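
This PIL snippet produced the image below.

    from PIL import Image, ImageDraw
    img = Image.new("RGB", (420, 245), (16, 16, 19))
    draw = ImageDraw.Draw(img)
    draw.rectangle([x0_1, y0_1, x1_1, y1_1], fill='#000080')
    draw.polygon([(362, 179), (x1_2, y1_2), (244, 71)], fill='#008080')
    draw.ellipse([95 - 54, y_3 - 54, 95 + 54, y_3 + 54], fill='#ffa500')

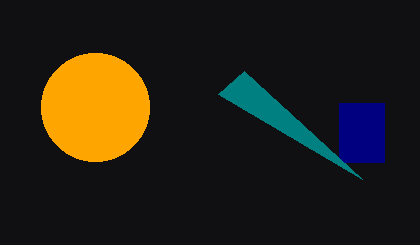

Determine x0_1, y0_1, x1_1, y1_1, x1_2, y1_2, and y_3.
x0_1 = 339
y0_1 = 103
x1_1 = 384
y1_1 = 162
x1_2 = 218
y1_2 = 94
y_3 = 107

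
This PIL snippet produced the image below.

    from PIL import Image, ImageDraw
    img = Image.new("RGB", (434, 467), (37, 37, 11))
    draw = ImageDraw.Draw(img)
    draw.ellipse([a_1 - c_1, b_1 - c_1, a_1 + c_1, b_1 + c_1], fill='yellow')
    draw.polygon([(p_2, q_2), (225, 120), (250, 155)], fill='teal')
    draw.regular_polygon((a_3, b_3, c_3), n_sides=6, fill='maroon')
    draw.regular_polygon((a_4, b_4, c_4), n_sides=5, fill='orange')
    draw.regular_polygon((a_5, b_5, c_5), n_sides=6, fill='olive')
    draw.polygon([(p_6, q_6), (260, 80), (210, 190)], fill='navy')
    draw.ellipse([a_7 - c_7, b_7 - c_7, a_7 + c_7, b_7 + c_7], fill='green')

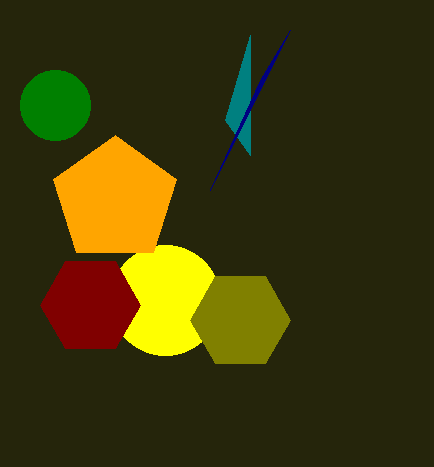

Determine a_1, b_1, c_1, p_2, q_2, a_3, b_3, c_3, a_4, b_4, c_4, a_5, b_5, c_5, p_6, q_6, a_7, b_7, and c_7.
a_1 = 165; b_1 = 300; c_1 = 55; p_2 = 250; q_2 = 35; a_3 = 90; b_3 = 305; c_3 = 50; a_4 = 115; b_4 = 200; c_4 = 65; a_5 = 240; b_5 = 320; c_5 = 50; p_6 = 290; q_6 = 30; a_7 = 55; b_7 = 105; c_7 = 35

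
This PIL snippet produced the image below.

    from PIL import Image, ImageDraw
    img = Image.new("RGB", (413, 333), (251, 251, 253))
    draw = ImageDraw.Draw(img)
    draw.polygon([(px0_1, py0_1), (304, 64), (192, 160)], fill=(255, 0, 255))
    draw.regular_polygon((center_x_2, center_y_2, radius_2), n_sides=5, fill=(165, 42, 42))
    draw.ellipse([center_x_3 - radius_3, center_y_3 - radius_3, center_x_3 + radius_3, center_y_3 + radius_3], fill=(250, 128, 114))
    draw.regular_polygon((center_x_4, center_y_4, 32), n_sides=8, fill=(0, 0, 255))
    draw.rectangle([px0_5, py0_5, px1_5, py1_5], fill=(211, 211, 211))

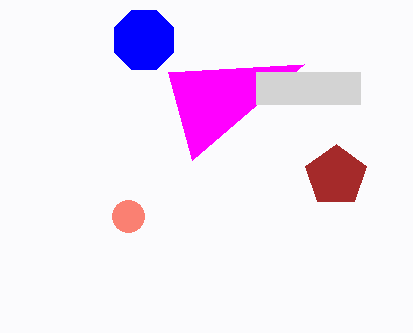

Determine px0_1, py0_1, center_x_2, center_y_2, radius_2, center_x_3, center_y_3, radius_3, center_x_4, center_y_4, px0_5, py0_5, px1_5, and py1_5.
px0_1 = 168
py0_1 = 72
center_x_2 = 336
center_y_2 = 176
radius_2 = 32
center_x_3 = 128
center_y_3 = 216
radius_3 = 16
center_x_4 = 144
center_y_4 = 40
px0_5 = 256
py0_5 = 72
px1_5 = 360
py1_5 = 104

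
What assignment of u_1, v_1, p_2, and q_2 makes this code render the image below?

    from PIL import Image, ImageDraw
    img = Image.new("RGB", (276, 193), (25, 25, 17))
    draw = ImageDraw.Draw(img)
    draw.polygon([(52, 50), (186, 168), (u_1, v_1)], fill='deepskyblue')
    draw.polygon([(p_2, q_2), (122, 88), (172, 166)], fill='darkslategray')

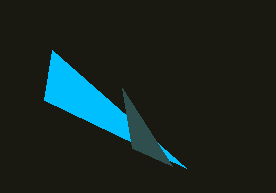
u_1 = 44, v_1 = 100, p_2 = 132, q_2 = 148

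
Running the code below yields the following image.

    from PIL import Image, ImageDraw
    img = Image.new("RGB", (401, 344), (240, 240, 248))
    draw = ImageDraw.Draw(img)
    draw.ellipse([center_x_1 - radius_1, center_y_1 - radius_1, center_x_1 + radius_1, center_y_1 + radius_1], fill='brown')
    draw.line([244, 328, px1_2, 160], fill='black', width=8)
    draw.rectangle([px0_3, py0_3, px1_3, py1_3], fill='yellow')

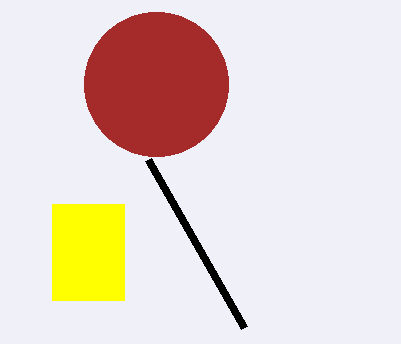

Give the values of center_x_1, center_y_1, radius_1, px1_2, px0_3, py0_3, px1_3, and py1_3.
center_x_1 = 156
center_y_1 = 84
radius_1 = 72
px1_2 = 148
px0_3 = 52
py0_3 = 204
px1_3 = 124
py1_3 = 300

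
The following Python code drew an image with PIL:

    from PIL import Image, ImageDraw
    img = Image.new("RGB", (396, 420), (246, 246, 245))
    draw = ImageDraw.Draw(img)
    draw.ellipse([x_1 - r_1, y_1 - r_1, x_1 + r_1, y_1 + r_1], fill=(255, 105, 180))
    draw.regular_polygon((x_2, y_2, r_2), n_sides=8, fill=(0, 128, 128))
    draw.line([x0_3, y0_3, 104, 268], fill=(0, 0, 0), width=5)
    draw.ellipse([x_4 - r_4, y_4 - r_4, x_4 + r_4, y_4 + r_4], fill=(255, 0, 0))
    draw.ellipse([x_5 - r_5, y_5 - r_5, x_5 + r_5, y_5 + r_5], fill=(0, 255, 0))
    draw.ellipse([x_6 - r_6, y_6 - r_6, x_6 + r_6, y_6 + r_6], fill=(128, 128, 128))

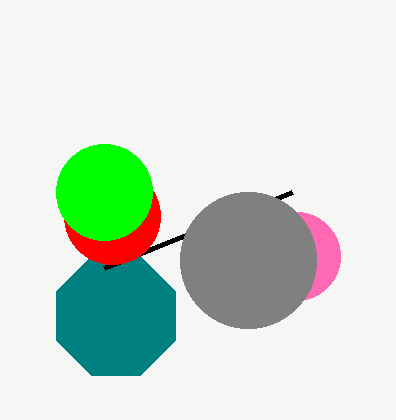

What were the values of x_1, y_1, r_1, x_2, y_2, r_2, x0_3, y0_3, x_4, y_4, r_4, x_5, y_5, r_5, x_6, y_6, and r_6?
x_1 = 296; y_1 = 256; r_1 = 44; x_2 = 116; y_2 = 316; r_2 = 64; x0_3 = 292; y0_3 = 192; x_4 = 112; y_4 = 216; r_4 = 48; x_5 = 104; y_5 = 192; r_5 = 48; x_6 = 248; y_6 = 260; r_6 = 68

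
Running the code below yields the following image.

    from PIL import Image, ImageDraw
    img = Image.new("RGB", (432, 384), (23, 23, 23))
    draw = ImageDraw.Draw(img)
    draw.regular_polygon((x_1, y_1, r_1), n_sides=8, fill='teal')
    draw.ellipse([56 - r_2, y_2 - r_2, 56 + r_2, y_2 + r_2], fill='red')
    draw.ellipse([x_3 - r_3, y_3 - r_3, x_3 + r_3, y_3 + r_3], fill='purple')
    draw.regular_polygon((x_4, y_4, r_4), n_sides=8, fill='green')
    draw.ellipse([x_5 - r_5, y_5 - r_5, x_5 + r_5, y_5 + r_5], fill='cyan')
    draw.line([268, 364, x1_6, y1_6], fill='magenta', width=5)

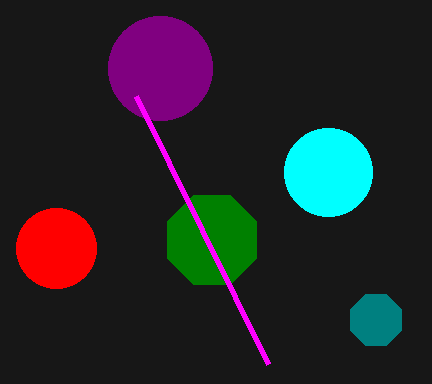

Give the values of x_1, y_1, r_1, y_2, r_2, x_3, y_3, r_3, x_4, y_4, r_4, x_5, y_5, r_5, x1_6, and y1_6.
x_1 = 376
y_1 = 320
r_1 = 28
y_2 = 248
r_2 = 40
x_3 = 160
y_3 = 68
r_3 = 52
x_4 = 212
y_4 = 240
r_4 = 48
x_5 = 328
y_5 = 172
r_5 = 44
x1_6 = 136
y1_6 = 96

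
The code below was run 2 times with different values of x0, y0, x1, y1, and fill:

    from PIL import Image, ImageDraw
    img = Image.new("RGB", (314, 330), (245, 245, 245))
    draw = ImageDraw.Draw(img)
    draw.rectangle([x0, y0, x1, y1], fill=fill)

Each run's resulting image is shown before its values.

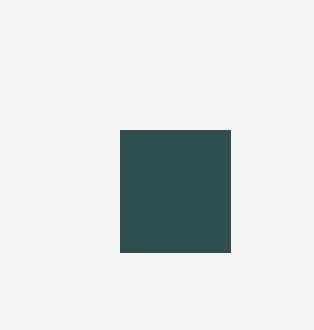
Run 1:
x0 = 120; y0 = 130; x1 = 230; y1 = 252; fill = 'darkslategray'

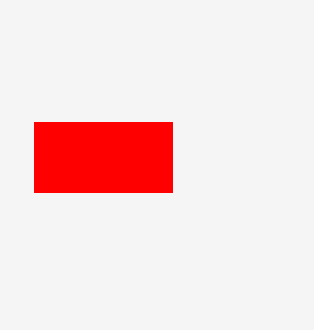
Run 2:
x0 = 34, y0 = 122, x1 = 172, y1 = 192, fill = 'red'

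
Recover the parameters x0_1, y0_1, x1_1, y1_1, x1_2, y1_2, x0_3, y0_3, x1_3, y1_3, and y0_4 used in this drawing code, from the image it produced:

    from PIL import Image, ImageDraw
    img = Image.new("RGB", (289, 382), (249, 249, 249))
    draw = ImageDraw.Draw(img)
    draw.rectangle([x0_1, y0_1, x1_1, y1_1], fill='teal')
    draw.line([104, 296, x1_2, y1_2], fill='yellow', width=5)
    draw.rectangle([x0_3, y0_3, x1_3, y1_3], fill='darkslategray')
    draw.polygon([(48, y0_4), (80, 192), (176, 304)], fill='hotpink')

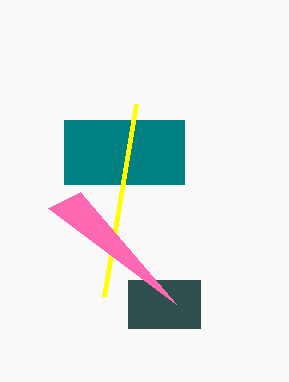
x0_1 = 64; y0_1 = 120; x1_1 = 184; y1_1 = 184; x1_2 = 136; y1_2 = 104; x0_3 = 128; y0_3 = 280; x1_3 = 200; y1_3 = 328; y0_4 = 208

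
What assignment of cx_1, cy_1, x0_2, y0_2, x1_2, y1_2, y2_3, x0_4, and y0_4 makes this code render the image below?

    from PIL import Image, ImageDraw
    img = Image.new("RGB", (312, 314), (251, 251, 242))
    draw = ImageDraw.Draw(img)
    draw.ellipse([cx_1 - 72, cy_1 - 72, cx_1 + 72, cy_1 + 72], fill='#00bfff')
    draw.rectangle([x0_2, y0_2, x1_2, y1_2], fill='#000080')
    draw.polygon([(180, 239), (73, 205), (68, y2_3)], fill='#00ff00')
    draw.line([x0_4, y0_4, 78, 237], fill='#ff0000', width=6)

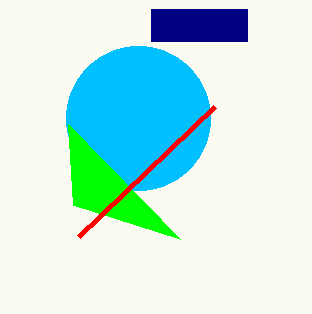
cx_1 = 138
cy_1 = 118
x0_2 = 151
y0_2 = 9
x1_2 = 247
y1_2 = 41
y2_3 = 124
x0_4 = 214
y0_4 = 107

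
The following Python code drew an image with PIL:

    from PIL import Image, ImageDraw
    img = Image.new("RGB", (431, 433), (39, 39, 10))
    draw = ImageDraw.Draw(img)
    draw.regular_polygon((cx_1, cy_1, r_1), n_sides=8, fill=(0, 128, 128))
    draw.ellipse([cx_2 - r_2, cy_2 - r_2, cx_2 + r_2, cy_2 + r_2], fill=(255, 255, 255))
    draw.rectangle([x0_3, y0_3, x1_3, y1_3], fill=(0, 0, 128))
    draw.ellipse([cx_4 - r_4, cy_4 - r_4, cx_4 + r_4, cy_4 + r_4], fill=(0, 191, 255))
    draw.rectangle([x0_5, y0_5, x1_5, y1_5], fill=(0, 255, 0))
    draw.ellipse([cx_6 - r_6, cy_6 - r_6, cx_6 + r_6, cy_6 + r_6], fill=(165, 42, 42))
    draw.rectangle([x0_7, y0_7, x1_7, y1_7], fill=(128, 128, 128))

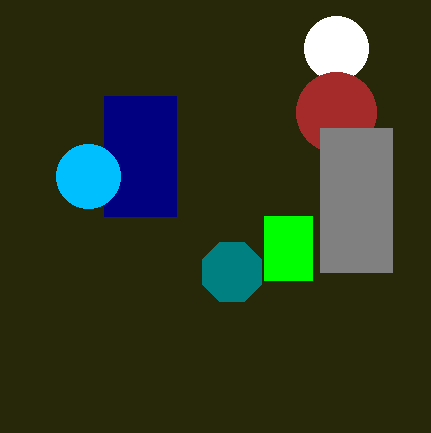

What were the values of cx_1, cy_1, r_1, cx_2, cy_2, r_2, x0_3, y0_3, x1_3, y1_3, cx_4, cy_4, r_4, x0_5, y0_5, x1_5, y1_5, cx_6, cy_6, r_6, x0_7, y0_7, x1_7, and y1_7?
cx_1 = 232
cy_1 = 272
r_1 = 32
cx_2 = 336
cy_2 = 48
r_2 = 32
x0_3 = 104
y0_3 = 96
x1_3 = 176
y1_3 = 216
cx_4 = 88
cy_4 = 176
r_4 = 32
x0_5 = 264
y0_5 = 216
x1_5 = 312
y1_5 = 280
cx_6 = 336
cy_6 = 112
r_6 = 40
x0_7 = 320
y0_7 = 128
x1_7 = 392
y1_7 = 272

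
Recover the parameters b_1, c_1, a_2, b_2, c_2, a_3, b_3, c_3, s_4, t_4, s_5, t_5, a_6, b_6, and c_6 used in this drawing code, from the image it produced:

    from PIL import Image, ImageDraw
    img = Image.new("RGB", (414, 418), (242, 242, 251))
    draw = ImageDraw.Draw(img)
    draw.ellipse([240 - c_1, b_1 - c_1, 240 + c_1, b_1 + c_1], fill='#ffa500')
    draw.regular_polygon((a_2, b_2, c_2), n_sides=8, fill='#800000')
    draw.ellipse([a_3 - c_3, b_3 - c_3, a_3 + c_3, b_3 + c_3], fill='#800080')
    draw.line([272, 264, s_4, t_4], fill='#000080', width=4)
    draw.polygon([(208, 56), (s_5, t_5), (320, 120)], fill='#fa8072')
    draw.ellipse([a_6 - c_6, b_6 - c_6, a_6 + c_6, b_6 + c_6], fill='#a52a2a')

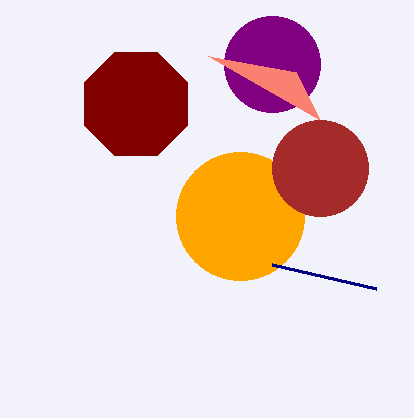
b_1 = 216
c_1 = 64
a_2 = 136
b_2 = 104
c_2 = 56
a_3 = 272
b_3 = 64
c_3 = 48
s_4 = 376
t_4 = 288
s_5 = 296
t_5 = 72
a_6 = 320
b_6 = 168
c_6 = 48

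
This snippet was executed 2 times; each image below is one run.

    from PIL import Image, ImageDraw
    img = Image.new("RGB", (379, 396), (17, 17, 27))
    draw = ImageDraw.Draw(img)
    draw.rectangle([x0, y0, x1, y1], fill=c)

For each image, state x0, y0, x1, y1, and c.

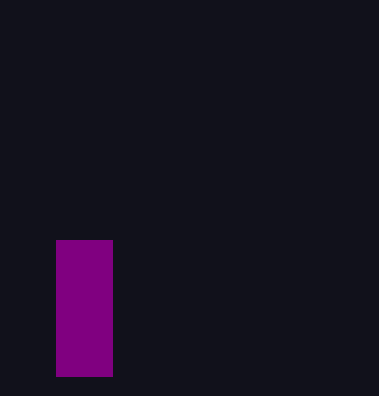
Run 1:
x0 = 56, y0 = 240, x1 = 112, y1 = 376, c = 'purple'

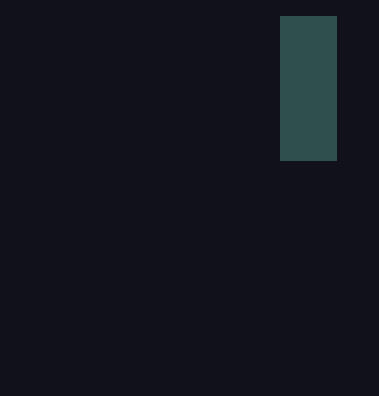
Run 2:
x0 = 280; y0 = 16; x1 = 336; y1 = 160; c = 'darkslategray'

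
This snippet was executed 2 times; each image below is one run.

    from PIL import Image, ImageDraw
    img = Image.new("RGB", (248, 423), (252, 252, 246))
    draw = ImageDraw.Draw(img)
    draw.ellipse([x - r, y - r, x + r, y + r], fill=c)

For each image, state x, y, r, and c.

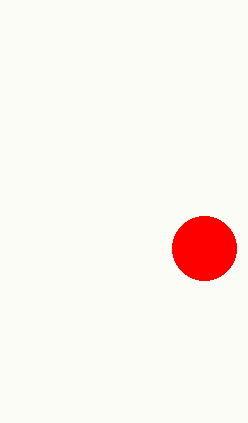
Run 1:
x = 204, y = 248, r = 32, c = 'red'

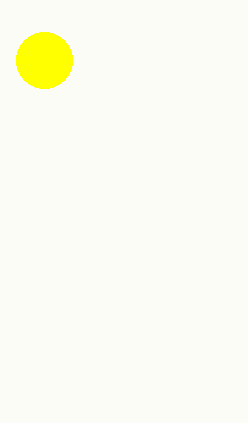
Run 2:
x = 44, y = 60, r = 28, c = 'yellow'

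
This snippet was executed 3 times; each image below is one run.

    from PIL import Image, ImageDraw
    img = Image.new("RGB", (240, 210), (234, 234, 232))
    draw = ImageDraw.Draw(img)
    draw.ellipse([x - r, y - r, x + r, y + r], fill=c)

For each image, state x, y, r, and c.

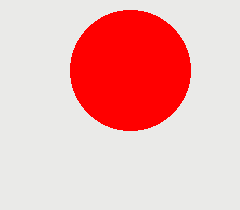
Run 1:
x = 130
y = 70
r = 60
c = 'red'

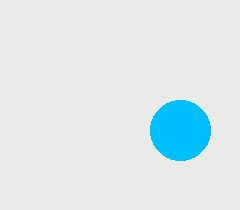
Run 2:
x = 180, y = 130, r = 30, c = 'deepskyblue'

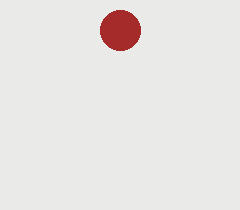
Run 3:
x = 120; y = 30; r = 20; c = 'brown'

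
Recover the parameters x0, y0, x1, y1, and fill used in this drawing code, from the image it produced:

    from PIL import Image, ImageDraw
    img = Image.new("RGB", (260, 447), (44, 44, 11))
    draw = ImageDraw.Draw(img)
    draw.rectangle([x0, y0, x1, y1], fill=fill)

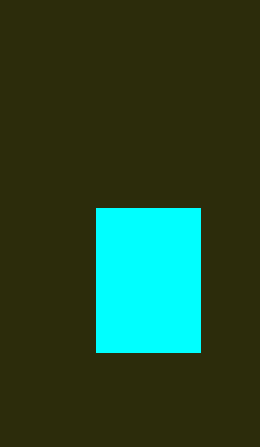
x0 = 96, y0 = 208, x1 = 200, y1 = 352, fill = 'cyan'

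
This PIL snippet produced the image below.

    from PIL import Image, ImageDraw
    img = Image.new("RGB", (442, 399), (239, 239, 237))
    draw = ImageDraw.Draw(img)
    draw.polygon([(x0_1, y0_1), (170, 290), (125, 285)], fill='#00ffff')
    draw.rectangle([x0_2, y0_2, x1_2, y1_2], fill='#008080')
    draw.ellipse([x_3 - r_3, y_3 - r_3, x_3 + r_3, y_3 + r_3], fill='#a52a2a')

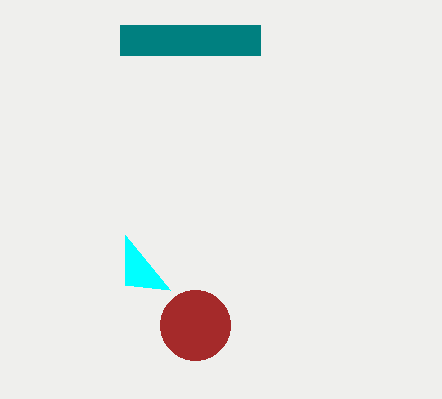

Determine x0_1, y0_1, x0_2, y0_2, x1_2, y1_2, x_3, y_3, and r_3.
x0_1 = 125, y0_1 = 235, x0_2 = 120, y0_2 = 25, x1_2 = 260, y1_2 = 55, x_3 = 195, y_3 = 325, r_3 = 35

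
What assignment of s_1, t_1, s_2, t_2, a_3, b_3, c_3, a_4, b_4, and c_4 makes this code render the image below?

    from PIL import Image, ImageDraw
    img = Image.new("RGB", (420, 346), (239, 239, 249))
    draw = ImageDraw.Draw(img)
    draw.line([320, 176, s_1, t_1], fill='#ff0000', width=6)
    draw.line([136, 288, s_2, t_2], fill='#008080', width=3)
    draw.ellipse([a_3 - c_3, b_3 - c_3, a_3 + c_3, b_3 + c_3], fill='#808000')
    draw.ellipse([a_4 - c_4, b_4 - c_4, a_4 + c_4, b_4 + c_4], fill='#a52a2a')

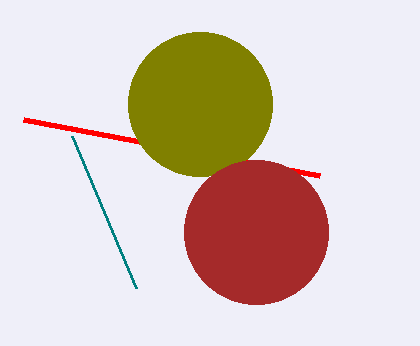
s_1 = 24
t_1 = 120
s_2 = 72
t_2 = 136
a_3 = 200
b_3 = 104
c_3 = 72
a_4 = 256
b_4 = 232
c_4 = 72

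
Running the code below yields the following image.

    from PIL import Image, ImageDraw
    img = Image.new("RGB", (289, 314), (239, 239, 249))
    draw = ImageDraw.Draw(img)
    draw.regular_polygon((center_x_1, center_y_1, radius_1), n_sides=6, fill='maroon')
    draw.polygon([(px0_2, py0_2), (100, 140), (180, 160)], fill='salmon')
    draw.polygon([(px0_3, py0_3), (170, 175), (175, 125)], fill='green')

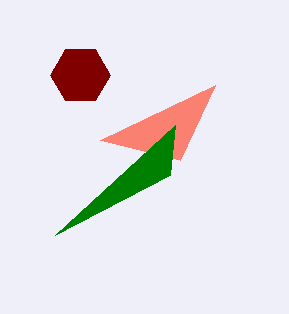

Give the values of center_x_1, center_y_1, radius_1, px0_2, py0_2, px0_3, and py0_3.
center_x_1 = 80
center_y_1 = 75
radius_1 = 30
px0_2 = 215
py0_2 = 85
px0_3 = 55
py0_3 = 235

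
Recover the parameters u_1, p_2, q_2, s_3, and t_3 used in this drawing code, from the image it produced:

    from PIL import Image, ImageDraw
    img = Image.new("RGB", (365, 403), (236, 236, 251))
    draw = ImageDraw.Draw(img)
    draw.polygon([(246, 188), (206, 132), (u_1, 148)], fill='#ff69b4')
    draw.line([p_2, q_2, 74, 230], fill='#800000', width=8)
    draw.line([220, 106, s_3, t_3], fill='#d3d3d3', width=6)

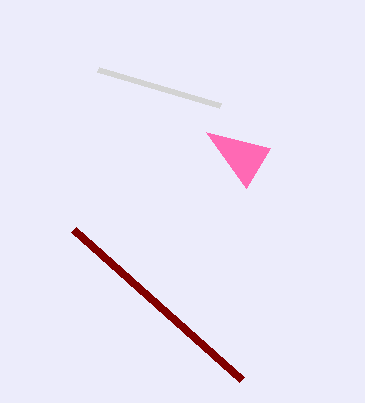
u_1 = 270, p_2 = 242, q_2 = 380, s_3 = 98, t_3 = 70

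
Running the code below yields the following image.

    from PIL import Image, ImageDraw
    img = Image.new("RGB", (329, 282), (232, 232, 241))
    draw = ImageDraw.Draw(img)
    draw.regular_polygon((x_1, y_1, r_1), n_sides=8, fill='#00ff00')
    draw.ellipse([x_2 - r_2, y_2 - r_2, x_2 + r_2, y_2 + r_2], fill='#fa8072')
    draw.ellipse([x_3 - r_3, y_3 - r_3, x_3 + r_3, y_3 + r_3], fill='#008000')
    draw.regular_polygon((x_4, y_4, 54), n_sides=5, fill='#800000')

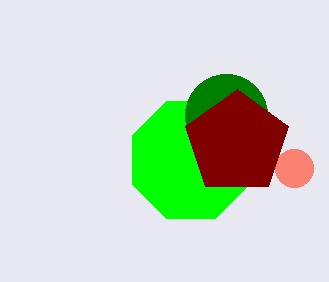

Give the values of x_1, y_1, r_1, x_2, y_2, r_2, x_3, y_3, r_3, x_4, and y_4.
x_1 = 191
y_1 = 160
r_1 = 63
x_2 = 294
y_2 = 168
r_2 = 19
x_3 = 226
y_3 = 115
r_3 = 41
x_4 = 237
y_4 = 143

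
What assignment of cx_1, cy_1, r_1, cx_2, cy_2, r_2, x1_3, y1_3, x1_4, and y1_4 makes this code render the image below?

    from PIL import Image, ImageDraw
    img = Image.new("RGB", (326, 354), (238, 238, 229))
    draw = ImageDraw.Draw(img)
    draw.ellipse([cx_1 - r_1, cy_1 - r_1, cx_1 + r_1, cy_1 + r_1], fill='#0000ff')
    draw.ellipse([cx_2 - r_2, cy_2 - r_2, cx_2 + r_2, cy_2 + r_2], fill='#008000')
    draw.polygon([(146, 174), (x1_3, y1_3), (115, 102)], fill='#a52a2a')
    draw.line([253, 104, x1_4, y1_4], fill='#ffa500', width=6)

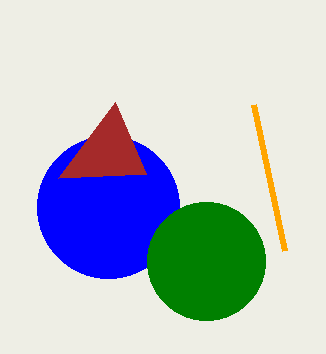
cx_1 = 108; cy_1 = 207; r_1 = 71; cx_2 = 206; cy_2 = 261; r_2 = 59; x1_3 = 58; y1_3 = 178; x1_4 = 284; y1_4 = 250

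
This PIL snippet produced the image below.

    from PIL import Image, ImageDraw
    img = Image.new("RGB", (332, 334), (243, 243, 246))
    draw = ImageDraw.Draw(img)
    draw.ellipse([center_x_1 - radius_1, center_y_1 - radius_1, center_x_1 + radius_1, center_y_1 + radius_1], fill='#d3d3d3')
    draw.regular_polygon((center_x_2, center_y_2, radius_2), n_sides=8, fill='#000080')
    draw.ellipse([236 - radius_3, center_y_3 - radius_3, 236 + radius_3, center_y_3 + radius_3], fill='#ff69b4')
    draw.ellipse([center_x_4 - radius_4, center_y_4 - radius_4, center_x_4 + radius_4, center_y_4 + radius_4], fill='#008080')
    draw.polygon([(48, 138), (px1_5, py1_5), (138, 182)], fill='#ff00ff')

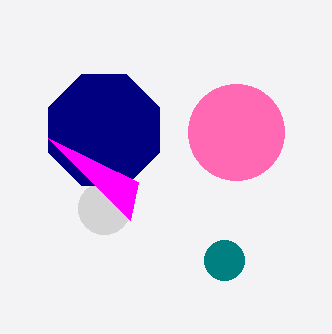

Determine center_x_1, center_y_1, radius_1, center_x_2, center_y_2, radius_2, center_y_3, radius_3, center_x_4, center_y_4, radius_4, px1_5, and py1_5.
center_x_1 = 104; center_y_1 = 208; radius_1 = 26; center_x_2 = 104; center_y_2 = 130; radius_2 = 60; center_y_3 = 132; radius_3 = 48; center_x_4 = 224; center_y_4 = 260; radius_4 = 20; px1_5 = 130; py1_5 = 220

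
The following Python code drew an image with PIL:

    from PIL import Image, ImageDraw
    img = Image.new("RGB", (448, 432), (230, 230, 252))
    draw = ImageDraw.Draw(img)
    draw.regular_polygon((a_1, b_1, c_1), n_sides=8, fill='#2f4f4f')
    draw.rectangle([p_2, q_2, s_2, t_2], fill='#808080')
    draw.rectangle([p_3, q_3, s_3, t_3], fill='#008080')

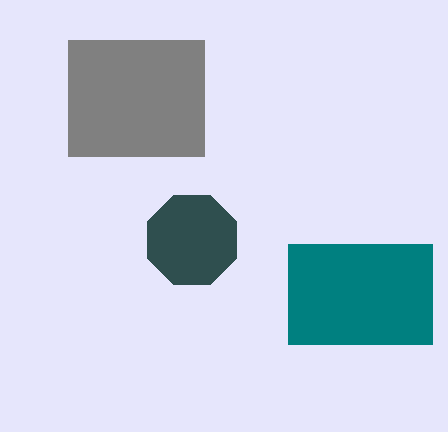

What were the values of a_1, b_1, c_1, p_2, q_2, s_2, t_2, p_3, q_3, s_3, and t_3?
a_1 = 192
b_1 = 240
c_1 = 48
p_2 = 68
q_2 = 40
s_2 = 204
t_2 = 156
p_3 = 288
q_3 = 244
s_3 = 432
t_3 = 344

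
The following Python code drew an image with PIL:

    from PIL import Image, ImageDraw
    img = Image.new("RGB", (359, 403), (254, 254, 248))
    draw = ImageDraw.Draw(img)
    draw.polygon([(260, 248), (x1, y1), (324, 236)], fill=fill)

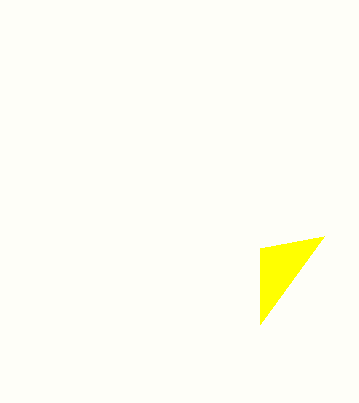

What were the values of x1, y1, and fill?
x1 = 260
y1 = 324
fill = 'yellow'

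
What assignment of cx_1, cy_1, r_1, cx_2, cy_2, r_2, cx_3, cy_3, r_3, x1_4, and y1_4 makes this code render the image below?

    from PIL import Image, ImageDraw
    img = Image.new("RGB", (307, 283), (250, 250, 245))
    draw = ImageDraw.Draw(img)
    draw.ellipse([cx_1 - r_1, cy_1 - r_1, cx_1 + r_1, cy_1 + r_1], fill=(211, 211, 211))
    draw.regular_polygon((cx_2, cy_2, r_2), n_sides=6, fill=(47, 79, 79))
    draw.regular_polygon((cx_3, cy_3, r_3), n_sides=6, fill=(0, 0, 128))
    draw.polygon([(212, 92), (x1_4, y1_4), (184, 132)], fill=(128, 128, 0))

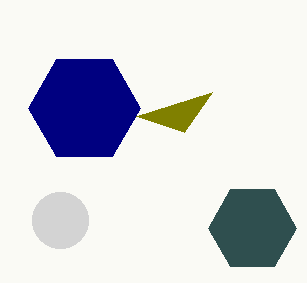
cx_1 = 60, cy_1 = 220, r_1 = 28, cx_2 = 252, cy_2 = 228, r_2 = 44, cx_3 = 84, cy_3 = 108, r_3 = 56, x1_4 = 136, y1_4 = 116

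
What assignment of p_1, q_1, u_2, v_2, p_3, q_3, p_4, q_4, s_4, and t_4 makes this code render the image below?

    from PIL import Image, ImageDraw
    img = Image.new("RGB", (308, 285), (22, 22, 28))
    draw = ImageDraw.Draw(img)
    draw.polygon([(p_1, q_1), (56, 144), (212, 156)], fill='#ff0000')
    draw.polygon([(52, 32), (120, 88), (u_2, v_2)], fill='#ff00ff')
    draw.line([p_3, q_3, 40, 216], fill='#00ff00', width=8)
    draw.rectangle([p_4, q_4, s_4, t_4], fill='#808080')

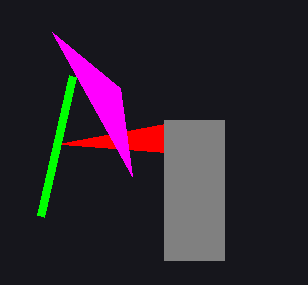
p_1 = 184; q_1 = 120; u_2 = 132; v_2 = 176; p_3 = 72; q_3 = 76; p_4 = 164; q_4 = 120; s_4 = 224; t_4 = 260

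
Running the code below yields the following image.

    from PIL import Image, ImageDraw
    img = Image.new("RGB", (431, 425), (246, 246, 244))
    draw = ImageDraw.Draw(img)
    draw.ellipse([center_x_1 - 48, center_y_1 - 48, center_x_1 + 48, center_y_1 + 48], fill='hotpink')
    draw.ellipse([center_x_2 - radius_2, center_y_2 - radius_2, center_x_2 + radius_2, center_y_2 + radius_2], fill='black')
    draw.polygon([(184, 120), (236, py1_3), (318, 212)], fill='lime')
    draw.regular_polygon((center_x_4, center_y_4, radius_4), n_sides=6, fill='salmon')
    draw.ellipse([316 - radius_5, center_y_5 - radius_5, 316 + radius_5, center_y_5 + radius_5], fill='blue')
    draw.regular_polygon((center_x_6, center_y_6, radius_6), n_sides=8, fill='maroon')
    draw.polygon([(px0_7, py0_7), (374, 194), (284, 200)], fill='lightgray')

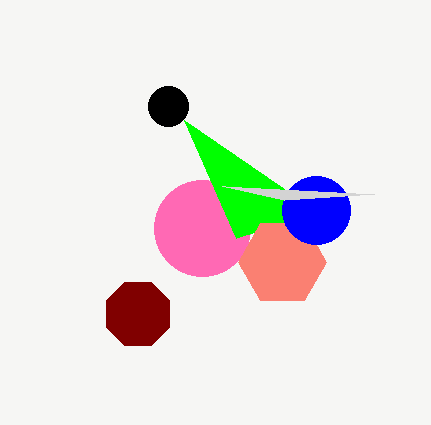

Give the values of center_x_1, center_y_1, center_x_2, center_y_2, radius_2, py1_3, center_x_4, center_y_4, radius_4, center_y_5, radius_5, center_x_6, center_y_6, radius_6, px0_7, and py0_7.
center_x_1 = 202; center_y_1 = 228; center_x_2 = 168; center_y_2 = 106; radius_2 = 20; py1_3 = 238; center_x_4 = 282; center_y_4 = 262; radius_4 = 44; center_y_5 = 210; radius_5 = 34; center_x_6 = 138; center_y_6 = 314; radius_6 = 34; px0_7 = 222; py0_7 = 186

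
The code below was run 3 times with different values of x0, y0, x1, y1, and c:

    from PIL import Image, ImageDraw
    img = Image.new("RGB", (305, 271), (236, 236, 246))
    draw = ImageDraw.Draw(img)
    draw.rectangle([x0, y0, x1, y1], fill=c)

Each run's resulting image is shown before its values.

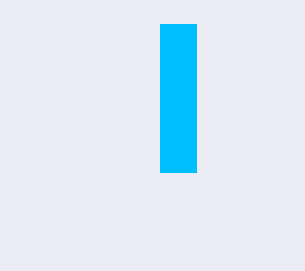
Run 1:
x0 = 160, y0 = 24, x1 = 196, y1 = 172, c = 'deepskyblue'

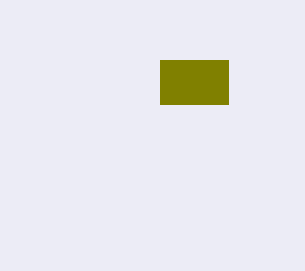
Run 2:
x0 = 160
y0 = 60
x1 = 228
y1 = 104
c = 'olive'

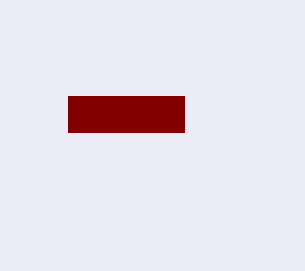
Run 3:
x0 = 68
y0 = 96
x1 = 184
y1 = 132
c = 'maroon'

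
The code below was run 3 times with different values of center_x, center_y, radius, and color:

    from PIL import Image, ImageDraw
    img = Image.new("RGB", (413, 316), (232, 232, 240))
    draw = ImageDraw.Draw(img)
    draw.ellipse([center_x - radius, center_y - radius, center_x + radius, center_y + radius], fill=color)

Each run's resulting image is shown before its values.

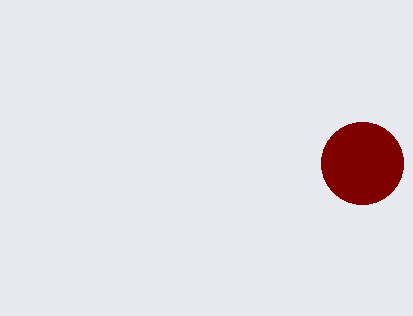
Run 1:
center_x = 362, center_y = 163, radius = 41, color = 'maroon'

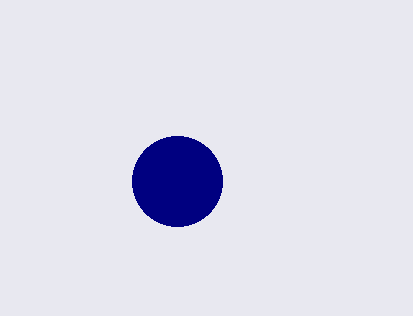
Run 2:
center_x = 177, center_y = 181, radius = 45, color = 'navy'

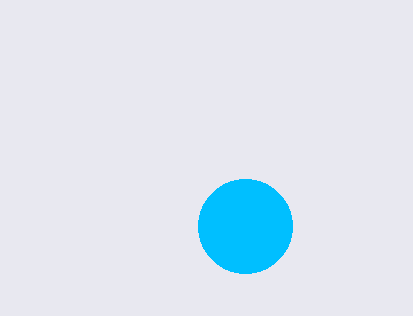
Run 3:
center_x = 245; center_y = 226; radius = 47; color = 'deepskyblue'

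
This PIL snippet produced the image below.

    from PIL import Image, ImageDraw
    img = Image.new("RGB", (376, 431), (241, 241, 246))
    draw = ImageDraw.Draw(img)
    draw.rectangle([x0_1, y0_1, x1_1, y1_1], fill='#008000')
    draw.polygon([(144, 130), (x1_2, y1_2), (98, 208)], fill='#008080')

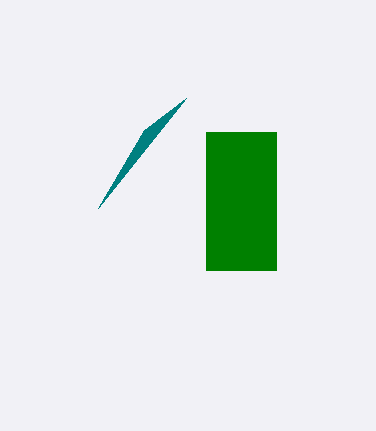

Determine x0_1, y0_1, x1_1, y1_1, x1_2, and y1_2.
x0_1 = 206; y0_1 = 132; x1_1 = 276; y1_1 = 270; x1_2 = 186; y1_2 = 98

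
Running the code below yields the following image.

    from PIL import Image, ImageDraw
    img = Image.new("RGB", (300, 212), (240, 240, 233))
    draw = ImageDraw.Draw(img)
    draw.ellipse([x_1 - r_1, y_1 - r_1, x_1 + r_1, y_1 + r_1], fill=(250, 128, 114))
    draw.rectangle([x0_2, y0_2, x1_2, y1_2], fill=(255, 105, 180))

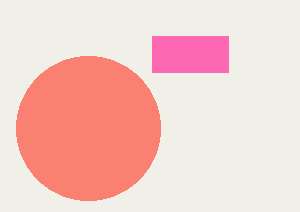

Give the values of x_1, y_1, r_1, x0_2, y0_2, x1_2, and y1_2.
x_1 = 88
y_1 = 128
r_1 = 72
x0_2 = 152
y0_2 = 36
x1_2 = 228
y1_2 = 72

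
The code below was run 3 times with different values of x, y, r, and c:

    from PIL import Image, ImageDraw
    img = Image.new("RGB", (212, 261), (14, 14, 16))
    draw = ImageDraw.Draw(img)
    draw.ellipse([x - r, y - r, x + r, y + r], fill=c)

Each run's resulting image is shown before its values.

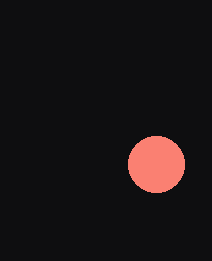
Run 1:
x = 156; y = 164; r = 28; c = 'salmon'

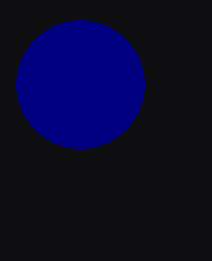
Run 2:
x = 80, y = 84, r = 64, c = 'navy'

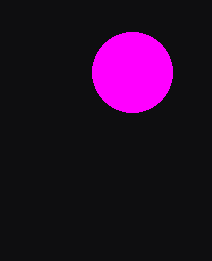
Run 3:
x = 132; y = 72; r = 40; c = 'magenta'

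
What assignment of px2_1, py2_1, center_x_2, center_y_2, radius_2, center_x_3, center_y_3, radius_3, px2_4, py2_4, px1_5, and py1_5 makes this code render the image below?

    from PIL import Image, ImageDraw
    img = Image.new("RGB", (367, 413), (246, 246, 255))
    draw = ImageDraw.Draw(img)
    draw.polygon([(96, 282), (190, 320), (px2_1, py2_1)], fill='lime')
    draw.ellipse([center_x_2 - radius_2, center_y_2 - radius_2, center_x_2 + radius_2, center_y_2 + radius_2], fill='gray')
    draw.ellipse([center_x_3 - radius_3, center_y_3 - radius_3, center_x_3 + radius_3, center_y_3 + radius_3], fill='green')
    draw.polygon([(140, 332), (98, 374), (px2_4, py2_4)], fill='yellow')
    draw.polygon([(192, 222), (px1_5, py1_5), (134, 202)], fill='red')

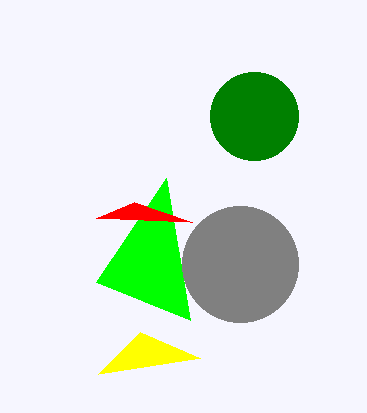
px2_1 = 166
py2_1 = 178
center_x_2 = 240
center_y_2 = 264
radius_2 = 58
center_x_3 = 254
center_y_3 = 116
radius_3 = 44
px2_4 = 200
py2_4 = 358
px1_5 = 96
py1_5 = 218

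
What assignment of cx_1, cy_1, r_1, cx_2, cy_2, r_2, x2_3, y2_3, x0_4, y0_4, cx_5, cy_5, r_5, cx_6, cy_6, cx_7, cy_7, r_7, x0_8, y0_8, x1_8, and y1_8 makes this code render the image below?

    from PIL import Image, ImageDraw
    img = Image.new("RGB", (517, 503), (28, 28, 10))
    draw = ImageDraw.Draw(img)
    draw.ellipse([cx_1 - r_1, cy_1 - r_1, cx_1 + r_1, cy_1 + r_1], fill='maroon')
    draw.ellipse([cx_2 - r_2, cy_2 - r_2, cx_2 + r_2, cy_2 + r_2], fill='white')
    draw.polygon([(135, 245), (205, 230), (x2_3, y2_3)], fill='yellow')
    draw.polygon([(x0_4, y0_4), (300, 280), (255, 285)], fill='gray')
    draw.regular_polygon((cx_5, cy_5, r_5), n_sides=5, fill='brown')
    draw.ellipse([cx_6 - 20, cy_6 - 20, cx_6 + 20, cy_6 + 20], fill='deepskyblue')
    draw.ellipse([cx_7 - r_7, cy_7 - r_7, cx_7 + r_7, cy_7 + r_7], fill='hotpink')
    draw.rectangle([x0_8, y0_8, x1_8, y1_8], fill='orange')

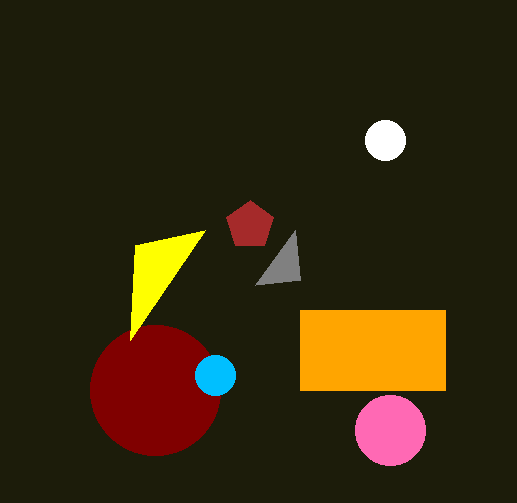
cx_1 = 155
cy_1 = 390
r_1 = 65
cx_2 = 385
cy_2 = 140
r_2 = 20
x2_3 = 130
y2_3 = 340
x0_4 = 295
y0_4 = 230
cx_5 = 250
cy_5 = 225
r_5 = 25
cx_6 = 215
cy_6 = 375
cx_7 = 390
cy_7 = 430
r_7 = 35
x0_8 = 300
y0_8 = 310
x1_8 = 445
y1_8 = 390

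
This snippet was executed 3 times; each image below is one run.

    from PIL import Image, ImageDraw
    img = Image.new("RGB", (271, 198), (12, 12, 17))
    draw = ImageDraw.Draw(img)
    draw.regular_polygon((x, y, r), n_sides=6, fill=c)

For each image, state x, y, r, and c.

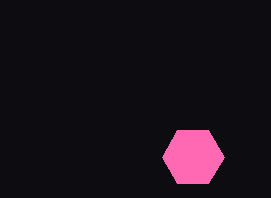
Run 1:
x = 193
y = 157
r = 31
c = 'hotpink'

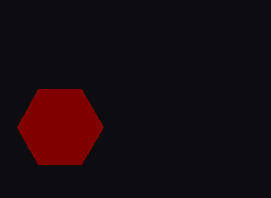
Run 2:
x = 60, y = 127, r = 43, c = 'maroon'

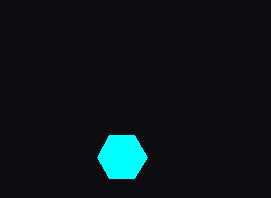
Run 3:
x = 122
y = 157
r = 25
c = 'cyan'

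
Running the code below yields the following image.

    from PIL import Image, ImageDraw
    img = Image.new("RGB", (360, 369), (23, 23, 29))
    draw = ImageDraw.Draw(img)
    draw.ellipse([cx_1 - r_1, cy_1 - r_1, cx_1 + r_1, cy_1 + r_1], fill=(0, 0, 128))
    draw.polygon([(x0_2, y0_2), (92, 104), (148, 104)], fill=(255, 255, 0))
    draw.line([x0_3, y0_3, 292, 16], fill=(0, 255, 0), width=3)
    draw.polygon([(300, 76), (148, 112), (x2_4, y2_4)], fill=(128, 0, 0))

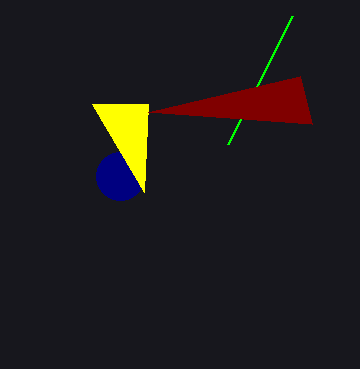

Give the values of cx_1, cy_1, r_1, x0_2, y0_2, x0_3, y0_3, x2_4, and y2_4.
cx_1 = 120
cy_1 = 176
r_1 = 24
x0_2 = 144
y0_2 = 192
x0_3 = 228
y0_3 = 144
x2_4 = 312
y2_4 = 124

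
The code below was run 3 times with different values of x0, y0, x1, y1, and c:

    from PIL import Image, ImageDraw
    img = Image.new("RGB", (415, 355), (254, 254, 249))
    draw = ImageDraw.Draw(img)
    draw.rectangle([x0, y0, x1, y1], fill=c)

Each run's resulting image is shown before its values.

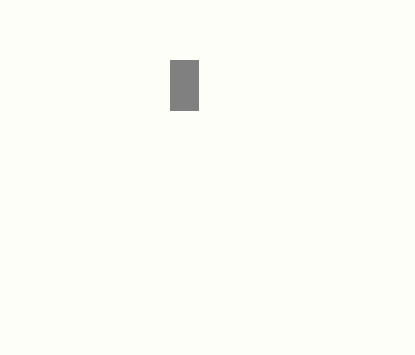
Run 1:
x0 = 170; y0 = 60; x1 = 198; y1 = 110; c = 'gray'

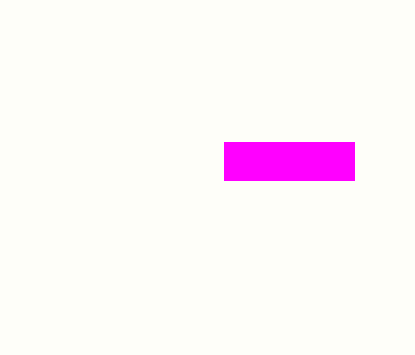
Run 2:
x0 = 224
y0 = 142
x1 = 354
y1 = 180
c = 'magenta'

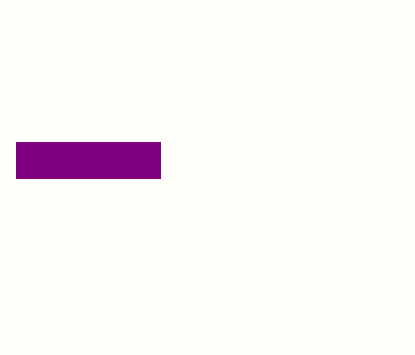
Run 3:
x0 = 16; y0 = 142; x1 = 160; y1 = 178; c = 'purple'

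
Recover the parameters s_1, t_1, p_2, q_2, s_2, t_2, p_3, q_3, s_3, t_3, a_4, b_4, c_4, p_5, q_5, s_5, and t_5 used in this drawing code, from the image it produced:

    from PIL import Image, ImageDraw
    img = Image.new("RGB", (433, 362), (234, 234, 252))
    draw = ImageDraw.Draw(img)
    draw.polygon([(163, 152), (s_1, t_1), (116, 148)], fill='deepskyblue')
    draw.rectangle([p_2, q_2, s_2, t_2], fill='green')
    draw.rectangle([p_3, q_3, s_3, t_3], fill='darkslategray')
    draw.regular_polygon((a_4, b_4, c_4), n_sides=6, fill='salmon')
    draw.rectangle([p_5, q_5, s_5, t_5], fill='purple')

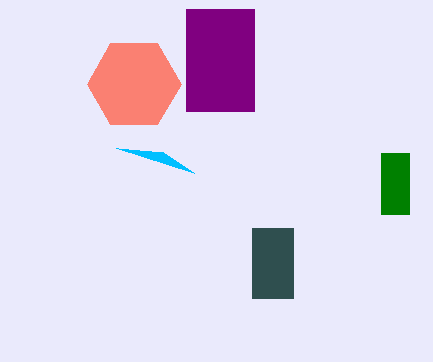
s_1 = 194, t_1 = 173, p_2 = 381, q_2 = 153, s_2 = 409, t_2 = 214, p_3 = 252, q_3 = 228, s_3 = 293, t_3 = 298, a_4 = 134, b_4 = 84, c_4 = 47, p_5 = 186, q_5 = 9, s_5 = 254, t_5 = 111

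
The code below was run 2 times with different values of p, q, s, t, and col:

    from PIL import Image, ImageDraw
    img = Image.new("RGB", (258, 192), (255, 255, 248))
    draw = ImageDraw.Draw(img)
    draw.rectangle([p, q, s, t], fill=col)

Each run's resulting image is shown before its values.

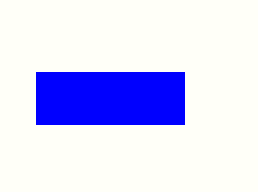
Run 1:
p = 36; q = 72; s = 184; t = 124; col = 'blue'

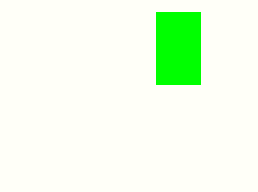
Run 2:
p = 156; q = 12; s = 200; t = 84; col = 'lime'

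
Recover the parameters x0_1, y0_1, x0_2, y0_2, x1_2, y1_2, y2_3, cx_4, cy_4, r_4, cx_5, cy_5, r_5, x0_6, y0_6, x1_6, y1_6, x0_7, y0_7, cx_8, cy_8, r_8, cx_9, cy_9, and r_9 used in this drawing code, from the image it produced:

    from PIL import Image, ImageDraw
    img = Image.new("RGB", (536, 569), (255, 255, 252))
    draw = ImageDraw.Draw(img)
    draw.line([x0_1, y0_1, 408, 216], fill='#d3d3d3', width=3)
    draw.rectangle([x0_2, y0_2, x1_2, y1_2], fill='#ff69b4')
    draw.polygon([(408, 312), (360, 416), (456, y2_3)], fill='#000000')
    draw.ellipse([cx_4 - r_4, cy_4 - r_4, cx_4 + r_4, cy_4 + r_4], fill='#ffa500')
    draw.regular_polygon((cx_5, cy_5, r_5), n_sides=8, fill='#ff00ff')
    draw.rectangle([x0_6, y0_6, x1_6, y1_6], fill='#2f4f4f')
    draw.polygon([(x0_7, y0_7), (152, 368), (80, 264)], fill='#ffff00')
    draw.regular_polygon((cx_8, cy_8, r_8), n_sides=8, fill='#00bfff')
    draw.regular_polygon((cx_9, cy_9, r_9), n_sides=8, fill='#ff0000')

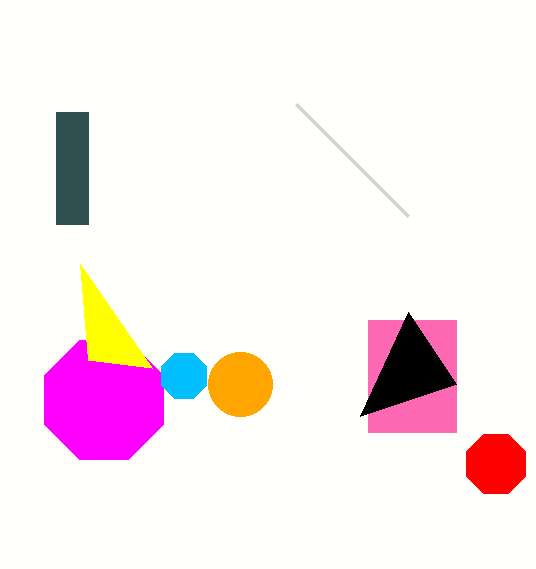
x0_1 = 296; y0_1 = 104; x0_2 = 368; y0_2 = 320; x1_2 = 456; y1_2 = 432; y2_3 = 384; cx_4 = 240; cy_4 = 384; r_4 = 32; cx_5 = 104; cy_5 = 400; r_5 = 64; x0_6 = 56; y0_6 = 112; x1_6 = 88; y1_6 = 224; x0_7 = 88; y0_7 = 360; cx_8 = 184; cy_8 = 376; r_8 = 24; cx_9 = 496; cy_9 = 464; r_9 = 32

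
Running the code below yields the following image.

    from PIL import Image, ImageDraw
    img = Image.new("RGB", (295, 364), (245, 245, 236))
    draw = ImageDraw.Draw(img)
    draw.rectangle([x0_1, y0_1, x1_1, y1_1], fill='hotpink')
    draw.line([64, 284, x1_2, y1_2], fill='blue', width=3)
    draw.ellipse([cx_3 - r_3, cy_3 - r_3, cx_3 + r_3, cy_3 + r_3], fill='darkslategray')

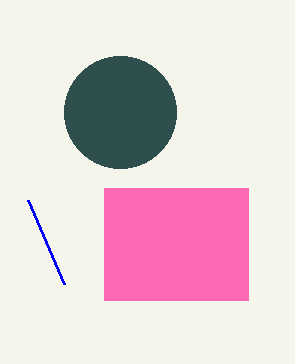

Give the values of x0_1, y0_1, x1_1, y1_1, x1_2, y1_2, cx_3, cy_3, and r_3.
x0_1 = 104
y0_1 = 188
x1_1 = 248
y1_1 = 300
x1_2 = 28
y1_2 = 200
cx_3 = 120
cy_3 = 112
r_3 = 56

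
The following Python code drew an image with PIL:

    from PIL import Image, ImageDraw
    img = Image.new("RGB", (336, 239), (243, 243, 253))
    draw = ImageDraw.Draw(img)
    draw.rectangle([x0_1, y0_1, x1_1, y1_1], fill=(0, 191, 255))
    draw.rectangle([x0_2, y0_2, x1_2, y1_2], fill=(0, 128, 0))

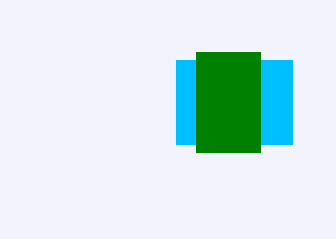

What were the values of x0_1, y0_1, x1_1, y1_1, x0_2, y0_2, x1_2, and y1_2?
x0_1 = 176; y0_1 = 60; x1_1 = 292; y1_1 = 144; x0_2 = 196; y0_2 = 52; x1_2 = 260; y1_2 = 152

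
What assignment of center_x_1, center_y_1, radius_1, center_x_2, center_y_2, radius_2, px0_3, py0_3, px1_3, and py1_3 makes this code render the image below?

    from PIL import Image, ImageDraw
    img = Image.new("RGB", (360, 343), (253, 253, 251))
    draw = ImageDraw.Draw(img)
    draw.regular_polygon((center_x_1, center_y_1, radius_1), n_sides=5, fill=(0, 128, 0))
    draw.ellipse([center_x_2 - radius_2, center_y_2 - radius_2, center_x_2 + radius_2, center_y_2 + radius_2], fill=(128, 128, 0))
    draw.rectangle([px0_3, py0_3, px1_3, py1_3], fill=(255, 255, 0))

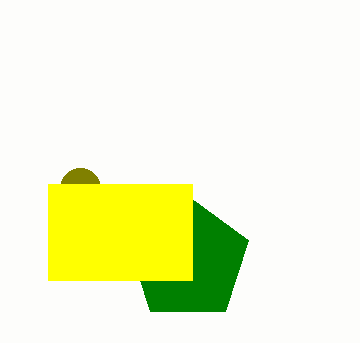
center_x_1 = 188, center_y_1 = 260, radius_1 = 64, center_x_2 = 80, center_y_2 = 188, radius_2 = 20, px0_3 = 48, py0_3 = 184, px1_3 = 192, py1_3 = 280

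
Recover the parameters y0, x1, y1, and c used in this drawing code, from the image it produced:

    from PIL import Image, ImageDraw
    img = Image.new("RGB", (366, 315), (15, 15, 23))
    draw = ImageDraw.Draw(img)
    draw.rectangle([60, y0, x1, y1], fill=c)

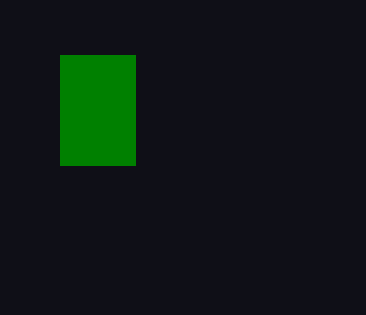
y0 = 55
x1 = 135
y1 = 165
c = 'green'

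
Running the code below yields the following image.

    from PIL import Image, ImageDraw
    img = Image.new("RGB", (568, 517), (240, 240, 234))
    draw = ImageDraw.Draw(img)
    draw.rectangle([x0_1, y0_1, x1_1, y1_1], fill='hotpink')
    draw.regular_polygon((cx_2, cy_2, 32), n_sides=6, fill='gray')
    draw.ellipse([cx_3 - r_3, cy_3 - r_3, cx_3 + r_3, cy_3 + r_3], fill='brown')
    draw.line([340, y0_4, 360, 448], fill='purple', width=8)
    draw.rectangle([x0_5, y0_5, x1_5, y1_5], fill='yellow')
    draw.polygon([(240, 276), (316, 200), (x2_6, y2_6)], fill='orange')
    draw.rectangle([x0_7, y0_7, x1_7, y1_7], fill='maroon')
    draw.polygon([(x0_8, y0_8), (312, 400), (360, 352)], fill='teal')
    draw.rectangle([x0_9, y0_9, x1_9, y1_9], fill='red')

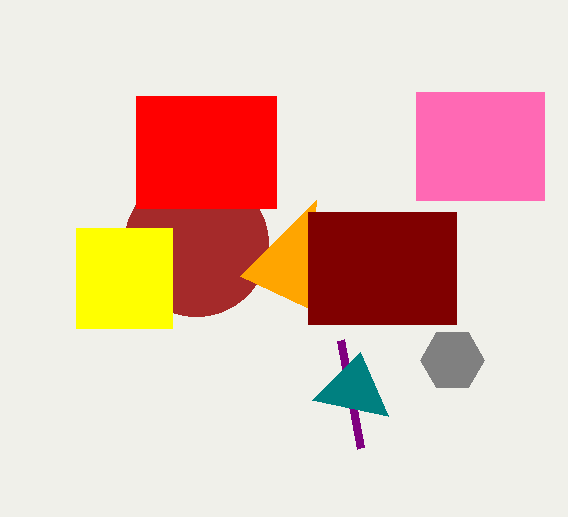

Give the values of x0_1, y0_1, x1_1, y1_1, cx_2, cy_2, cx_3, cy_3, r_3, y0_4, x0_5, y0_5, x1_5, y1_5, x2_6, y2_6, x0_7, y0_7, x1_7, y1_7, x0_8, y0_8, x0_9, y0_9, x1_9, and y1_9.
x0_1 = 416
y0_1 = 92
x1_1 = 544
y1_1 = 200
cx_2 = 452
cy_2 = 360
cx_3 = 196
cy_3 = 244
r_3 = 72
y0_4 = 340
x0_5 = 76
y0_5 = 228
x1_5 = 172
y1_5 = 328
x2_6 = 308
y2_6 = 308
x0_7 = 308
y0_7 = 212
x1_7 = 456
y1_7 = 324
x0_8 = 388
y0_8 = 416
x0_9 = 136
y0_9 = 96
x1_9 = 276
y1_9 = 208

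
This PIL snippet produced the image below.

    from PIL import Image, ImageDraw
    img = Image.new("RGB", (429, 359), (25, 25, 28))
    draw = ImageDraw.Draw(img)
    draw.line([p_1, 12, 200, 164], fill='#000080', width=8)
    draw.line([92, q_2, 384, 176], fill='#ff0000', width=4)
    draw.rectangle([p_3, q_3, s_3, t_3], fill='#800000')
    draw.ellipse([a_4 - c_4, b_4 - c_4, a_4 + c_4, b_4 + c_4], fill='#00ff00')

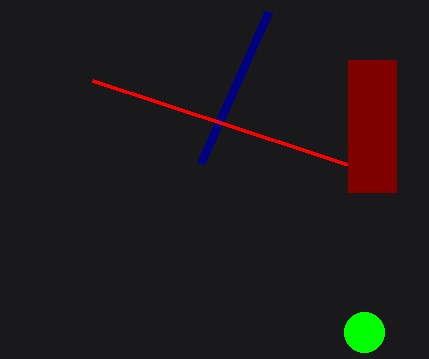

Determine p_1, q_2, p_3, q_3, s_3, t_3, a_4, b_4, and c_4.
p_1 = 268
q_2 = 80
p_3 = 348
q_3 = 60
s_3 = 396
t_3 = 192
a_4 = 364
b_4 = 332
c_4 = 20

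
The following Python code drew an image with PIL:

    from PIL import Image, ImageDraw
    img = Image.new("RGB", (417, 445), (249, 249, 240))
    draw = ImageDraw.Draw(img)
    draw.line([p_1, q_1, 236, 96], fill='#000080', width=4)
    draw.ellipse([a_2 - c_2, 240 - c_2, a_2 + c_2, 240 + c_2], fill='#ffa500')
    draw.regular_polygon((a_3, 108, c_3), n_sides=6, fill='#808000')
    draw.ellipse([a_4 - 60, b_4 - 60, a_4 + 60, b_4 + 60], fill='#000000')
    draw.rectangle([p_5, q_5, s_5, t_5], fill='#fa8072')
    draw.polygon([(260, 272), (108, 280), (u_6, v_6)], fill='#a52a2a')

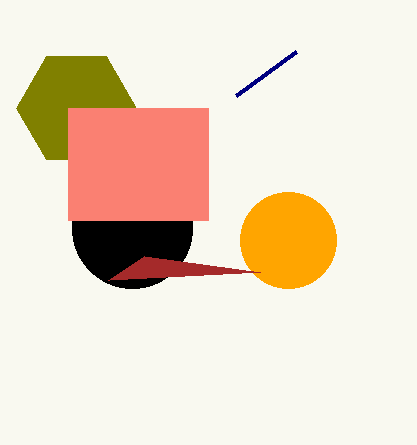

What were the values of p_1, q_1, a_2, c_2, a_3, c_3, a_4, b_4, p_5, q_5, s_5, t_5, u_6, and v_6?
p_1 = 296
q_1 = 52
a_2 = 288
c_2 = 48
a_3 = 76
c_3 = 60
a_4 = 132
b_4 = 228
p_5 = 68
q_5 = 108
s_5 = 208
t_5 = 220
u_6 = 144
v_6 = 256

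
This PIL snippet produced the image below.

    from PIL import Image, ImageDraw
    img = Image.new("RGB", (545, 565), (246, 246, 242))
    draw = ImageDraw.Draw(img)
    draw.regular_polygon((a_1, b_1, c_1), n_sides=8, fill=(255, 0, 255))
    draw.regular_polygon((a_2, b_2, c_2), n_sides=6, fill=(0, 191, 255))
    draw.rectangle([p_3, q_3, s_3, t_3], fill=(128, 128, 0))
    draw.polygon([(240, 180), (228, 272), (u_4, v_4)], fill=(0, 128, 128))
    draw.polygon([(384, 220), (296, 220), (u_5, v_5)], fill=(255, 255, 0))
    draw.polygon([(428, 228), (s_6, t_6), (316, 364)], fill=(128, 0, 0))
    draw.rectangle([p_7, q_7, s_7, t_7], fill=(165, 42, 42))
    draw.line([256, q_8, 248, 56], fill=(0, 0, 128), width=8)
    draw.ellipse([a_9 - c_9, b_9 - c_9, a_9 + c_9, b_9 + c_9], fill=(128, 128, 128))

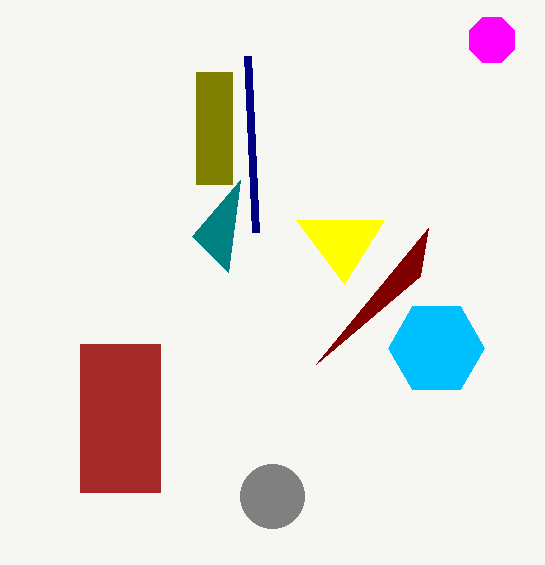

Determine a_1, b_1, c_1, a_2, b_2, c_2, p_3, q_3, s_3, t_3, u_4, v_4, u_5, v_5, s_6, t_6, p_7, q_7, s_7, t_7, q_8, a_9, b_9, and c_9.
a_1 = 492, b_1 = 40, c_1 = 24, a_2 = 436, b_2 = 348, c_2 = 48, p_3 = 196, q_3 = 72, s_3 = 232, t_3 = 184, u_4 = 192, v_4 = 236, u_5 = 344, v_5 = 284, s_6 = 420, t_6 = 276, p_7 = 80, q_7 = 344, s_7 = 160, t_7 = 492, q_8 = 232, a_9 = 272, b_9 = 496, c_9 = 32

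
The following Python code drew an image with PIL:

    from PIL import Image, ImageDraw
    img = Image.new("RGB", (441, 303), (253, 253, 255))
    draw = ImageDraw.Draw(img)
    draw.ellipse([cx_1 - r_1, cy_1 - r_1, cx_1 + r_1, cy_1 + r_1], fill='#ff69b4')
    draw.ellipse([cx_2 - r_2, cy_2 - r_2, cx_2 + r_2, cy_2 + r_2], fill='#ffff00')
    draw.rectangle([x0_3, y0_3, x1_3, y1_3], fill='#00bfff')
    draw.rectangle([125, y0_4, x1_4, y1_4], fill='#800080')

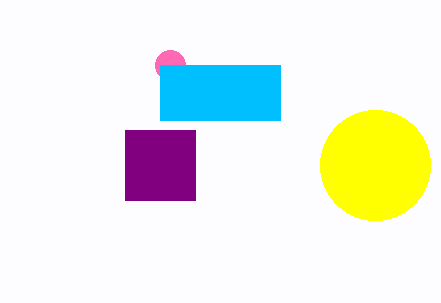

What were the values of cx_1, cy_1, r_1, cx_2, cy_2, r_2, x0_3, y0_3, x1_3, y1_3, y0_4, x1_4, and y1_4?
cx_1 = 170
cy_1 = 65
r_1 = 15
cx_2 = 375
cy_2 = 165
r_2 = 55
x0_3 = 160
y0_3 = 65
x1_3 = 280
y1_3 = 120
y0_4 = 130
x1_4 = 195
y1_4 = 200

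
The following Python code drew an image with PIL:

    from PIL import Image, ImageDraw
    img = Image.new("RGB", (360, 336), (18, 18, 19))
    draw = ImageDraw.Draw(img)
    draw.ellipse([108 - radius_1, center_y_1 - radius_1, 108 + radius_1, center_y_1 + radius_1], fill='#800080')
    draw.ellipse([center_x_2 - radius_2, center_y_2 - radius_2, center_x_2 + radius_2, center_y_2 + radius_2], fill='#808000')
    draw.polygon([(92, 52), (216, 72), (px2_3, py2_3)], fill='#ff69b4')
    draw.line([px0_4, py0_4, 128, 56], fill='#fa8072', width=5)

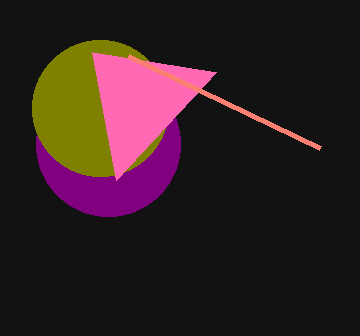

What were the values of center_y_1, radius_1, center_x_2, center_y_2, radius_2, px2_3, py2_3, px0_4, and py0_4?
center_y_1 = 144, radius_1 = 72, center_x_2 = 100, center_y_2 = 108, radius_2 = 68, px2_3 = 116, py2_3 = 180, px0_4 = 320, py0_4 = 148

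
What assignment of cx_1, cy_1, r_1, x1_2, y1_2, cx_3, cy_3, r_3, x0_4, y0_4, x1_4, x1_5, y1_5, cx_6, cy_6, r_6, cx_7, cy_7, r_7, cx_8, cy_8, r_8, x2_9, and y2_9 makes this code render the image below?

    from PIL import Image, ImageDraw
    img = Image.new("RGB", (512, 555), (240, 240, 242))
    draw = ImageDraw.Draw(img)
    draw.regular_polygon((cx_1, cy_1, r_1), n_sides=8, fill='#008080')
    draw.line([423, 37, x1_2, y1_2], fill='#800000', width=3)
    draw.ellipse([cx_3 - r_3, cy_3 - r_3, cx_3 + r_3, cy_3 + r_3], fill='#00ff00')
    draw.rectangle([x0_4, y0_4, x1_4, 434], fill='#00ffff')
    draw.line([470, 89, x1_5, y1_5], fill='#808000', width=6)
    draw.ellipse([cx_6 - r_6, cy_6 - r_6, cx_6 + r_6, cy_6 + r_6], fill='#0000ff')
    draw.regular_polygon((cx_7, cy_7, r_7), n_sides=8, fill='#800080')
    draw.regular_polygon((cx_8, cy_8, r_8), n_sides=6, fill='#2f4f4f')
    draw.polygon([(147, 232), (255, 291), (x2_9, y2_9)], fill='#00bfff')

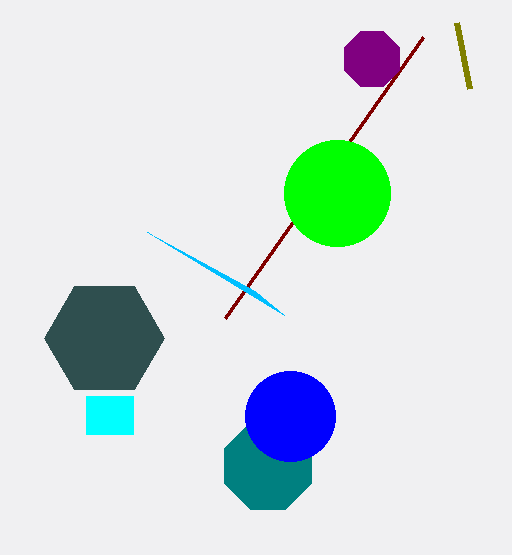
cx_1 = 268, cy_1 = 466, r_1 = 47, x1_2 = 225, y1_2 = 318, cx_3 = 337, cy_3 = 193, r_3 = 53, x0_4 = 86, y0_4 = 396, x1_4 = 133, x1_5 = 457, y1_5 = 23, cx_6 = 290, cy_6 = 416, r_6 = 45, cx_7 = 372, cy_7 = 59, r_7 = 30, cx_8 = 104, cy_8 = 338, r_8 = 60, x2_9 = 284, y2_9 = 315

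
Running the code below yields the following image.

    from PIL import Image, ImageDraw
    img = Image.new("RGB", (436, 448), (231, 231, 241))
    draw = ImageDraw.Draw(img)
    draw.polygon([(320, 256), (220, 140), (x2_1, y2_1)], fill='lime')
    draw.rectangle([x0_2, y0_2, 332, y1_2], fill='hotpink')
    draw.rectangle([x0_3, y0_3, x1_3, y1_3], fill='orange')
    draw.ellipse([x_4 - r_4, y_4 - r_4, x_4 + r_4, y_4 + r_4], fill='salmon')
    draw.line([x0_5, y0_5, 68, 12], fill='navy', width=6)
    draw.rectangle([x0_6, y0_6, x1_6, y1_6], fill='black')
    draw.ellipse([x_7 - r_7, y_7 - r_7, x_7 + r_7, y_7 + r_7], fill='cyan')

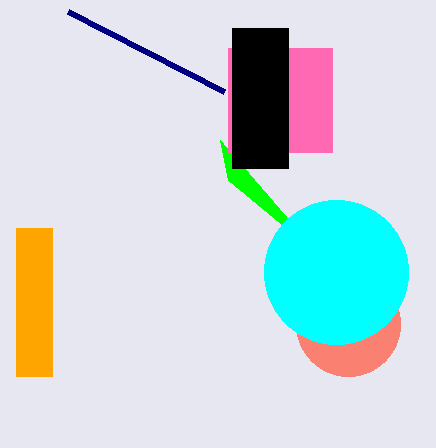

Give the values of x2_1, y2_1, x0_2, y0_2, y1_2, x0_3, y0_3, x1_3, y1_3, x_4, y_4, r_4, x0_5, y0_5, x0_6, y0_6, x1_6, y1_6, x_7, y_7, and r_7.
x2_1 = 228
y2_1 = 180
x0_2 = 228
y0_2 = 48
y1_2 = 152
x0_3 = 16
y0_3 = 228
x1_3 = 52
y1_3 = 376
x_4 = 348
y_4 = 324
r_4 = 52
x0_5 = 224
y0_5 = 92
x0_6 = 232
y0_6 = 28
x1_6 = 288
y1_6 = 168
x_7 = 336
y_7 = 272
r_7 = 72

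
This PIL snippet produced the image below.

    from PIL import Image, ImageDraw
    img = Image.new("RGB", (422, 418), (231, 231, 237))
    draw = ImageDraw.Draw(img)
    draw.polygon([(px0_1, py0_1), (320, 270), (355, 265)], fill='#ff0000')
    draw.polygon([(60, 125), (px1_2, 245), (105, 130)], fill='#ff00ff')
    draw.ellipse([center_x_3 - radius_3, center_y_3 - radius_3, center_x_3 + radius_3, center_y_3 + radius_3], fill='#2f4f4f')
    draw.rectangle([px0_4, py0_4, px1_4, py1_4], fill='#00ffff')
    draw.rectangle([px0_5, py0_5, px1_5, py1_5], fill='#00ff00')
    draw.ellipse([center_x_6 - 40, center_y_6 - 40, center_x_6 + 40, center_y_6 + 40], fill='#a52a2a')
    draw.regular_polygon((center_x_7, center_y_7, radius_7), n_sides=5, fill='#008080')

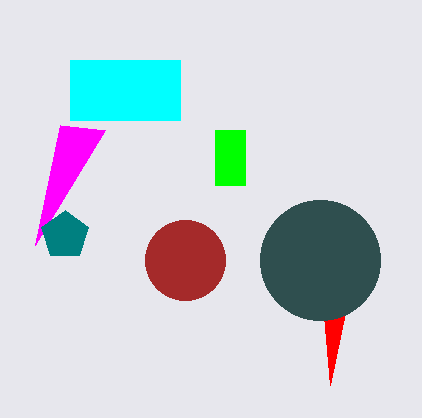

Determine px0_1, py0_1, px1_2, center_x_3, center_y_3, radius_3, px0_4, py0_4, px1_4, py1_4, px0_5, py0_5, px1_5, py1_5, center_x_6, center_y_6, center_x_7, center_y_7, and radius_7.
px0_1 = 330
py0_1 = 385
px1_2 = 35
center_x_3 = 320
center_y_3 = 260
radius_3 = 60
px0_4 = 70
py0_4 = 60
px1_4 = 180
py1_4 = 120
px0_5 = 215
py0_5 = 130
px1_5 = 245
py1_5 = 185
center_x_6 = 185
center_y_6 = 260
center_x_7 = 65
center_y_7 = 235
radius_7 = 25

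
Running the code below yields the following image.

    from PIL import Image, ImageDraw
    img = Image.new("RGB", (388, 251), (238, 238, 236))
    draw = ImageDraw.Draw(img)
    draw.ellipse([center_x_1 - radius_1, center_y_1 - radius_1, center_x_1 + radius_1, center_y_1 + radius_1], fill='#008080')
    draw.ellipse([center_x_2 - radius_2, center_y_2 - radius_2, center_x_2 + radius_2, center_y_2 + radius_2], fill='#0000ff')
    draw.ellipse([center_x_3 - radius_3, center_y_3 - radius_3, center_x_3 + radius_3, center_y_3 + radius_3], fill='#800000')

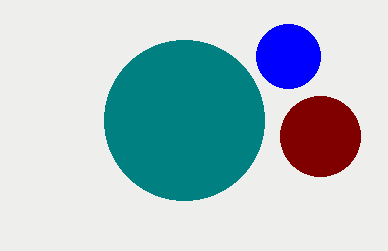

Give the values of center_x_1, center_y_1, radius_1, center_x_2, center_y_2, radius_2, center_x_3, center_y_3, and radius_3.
center_x_1 = 184, center_y_1 = 120, radius_1 = 80, center_x_2 = 288, center_y_2 = 56, radius_2 = 32, center_x_3 = 320, center_y_3 = 136, radius_3 = 40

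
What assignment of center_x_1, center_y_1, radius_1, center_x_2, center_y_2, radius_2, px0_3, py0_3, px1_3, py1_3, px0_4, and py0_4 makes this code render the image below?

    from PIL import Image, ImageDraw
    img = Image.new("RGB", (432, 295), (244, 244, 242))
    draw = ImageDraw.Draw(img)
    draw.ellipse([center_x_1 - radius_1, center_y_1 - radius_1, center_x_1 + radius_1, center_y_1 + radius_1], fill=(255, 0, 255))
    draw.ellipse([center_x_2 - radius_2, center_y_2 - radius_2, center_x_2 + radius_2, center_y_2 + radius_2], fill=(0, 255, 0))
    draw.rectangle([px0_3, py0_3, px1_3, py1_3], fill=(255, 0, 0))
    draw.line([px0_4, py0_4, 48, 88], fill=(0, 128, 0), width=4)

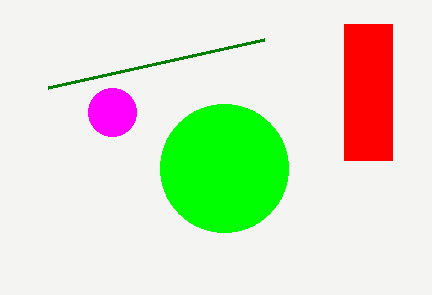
center_x_1 = 112; center_y_1 = 112; radius_1 = 24; center_x_2 = 224; center_y_2 = 168; radius_2 = 64; px0_3 = 344; py0_3 = 24; px1_3 = 392; py1_3 = 160; px0_4 = 264; py0_4 = 40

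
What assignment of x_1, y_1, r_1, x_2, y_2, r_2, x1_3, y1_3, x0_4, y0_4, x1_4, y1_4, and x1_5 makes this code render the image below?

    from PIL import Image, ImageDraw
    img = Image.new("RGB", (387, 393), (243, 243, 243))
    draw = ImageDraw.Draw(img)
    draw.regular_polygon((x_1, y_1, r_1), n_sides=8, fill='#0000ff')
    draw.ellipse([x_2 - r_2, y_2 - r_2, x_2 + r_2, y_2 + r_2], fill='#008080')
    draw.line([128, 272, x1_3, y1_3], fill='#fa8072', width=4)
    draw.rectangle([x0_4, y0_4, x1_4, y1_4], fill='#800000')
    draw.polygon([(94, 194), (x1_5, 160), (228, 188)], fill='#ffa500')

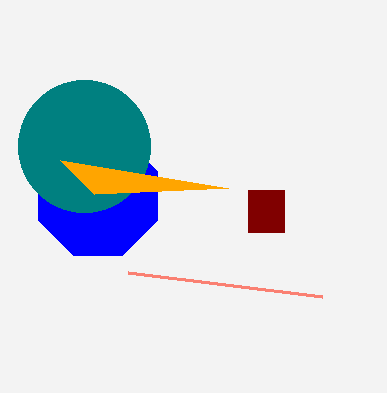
x_1 = 98
y_1 = 196
r_1 = 64
x_2 = 84
y_2 = 146
r_2 = 66
x1_3 = 322
y1_3 = 296
x0_4 = 248
y0_4 = 190
x1_4 = 284
y1_4 = 232
x1_5 = 60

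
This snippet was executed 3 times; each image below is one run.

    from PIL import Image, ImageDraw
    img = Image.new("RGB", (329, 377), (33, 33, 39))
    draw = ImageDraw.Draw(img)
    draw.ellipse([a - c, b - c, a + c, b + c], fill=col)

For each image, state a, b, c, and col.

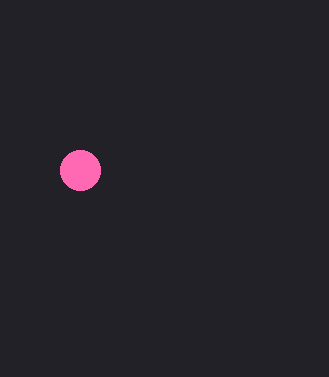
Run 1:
a = 80
b = 170
c = 20
col = 'hotpink'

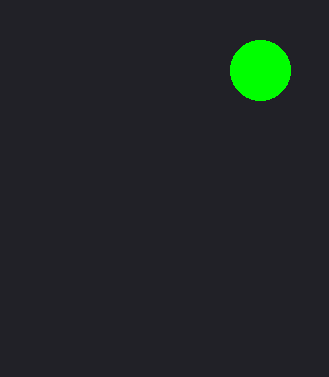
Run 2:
a = 260; b = 70; c = 30; col = 'lime'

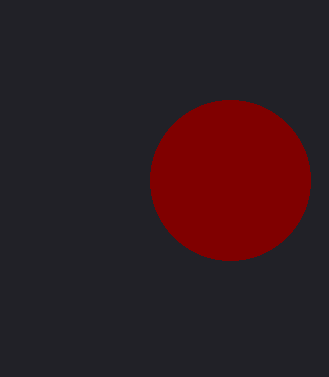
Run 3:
a = 230
b = 180
c = 80
col = 'maroon'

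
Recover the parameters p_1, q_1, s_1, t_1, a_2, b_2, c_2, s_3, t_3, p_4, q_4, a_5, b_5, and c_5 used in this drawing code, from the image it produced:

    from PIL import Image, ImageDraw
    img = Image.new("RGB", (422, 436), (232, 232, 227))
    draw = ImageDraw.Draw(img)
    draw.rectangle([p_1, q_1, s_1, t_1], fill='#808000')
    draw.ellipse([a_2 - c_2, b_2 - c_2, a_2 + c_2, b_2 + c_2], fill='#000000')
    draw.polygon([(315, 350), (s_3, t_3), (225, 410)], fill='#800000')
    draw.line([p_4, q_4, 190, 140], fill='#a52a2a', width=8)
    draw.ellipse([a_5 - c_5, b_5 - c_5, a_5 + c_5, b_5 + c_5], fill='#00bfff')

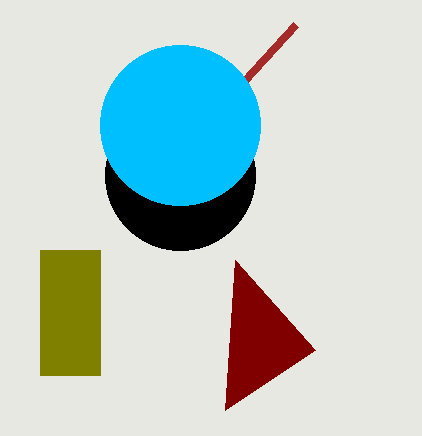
p_1 = 40; q_1 = 250; s_1 = 100; t_1 = 375; a_2 = 180; b_2 = 175; c_2 = 75; s_3 = 235; t_3 = 260; p_4 = 295; q_4 = 25; a_5 = 180; b_5 = 125; c_5 = 80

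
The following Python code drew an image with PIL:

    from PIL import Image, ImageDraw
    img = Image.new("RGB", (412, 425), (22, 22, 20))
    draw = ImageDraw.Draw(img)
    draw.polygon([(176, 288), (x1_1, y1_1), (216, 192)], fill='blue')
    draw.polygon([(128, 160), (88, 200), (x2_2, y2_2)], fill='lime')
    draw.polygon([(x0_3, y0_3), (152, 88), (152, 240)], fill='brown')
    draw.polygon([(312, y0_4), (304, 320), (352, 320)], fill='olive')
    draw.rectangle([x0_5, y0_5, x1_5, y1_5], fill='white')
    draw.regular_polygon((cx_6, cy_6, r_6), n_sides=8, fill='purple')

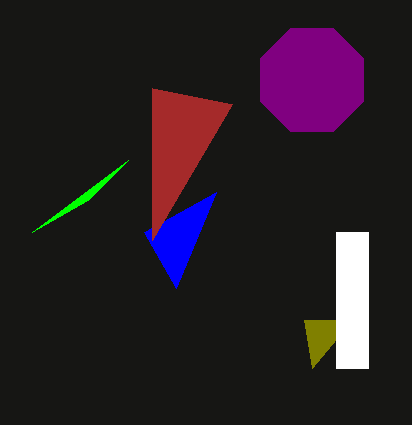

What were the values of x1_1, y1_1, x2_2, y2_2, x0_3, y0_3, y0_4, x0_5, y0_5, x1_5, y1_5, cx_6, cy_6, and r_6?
x1_1 = 144, y1_1 = 232, x2_2 = 32, y2_2 = 232, x0_3 = 232, y0_3 = 104, y0_4 = 368, x0_5 = 336, y0_5 = 232, x1_5 = 368, y1_5 = 368, cx_6 = 312, cy_6 = 80, r_6 = 56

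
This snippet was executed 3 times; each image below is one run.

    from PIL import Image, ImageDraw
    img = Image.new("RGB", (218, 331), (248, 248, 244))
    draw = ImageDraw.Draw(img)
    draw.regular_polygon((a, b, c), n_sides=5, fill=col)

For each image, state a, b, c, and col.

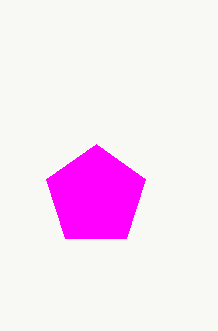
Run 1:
a = 96, b = 196, c = 52, col = 'magenta'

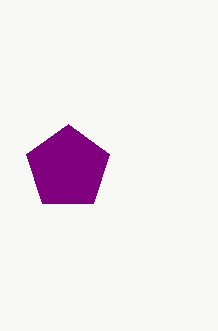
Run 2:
a = 68, b = 168, c = 44, col = 'purple'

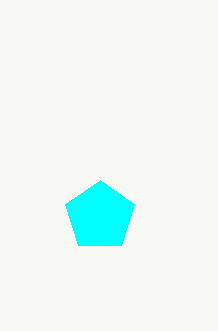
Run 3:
a = 100
b = 216
c = 36
col = 'cyan'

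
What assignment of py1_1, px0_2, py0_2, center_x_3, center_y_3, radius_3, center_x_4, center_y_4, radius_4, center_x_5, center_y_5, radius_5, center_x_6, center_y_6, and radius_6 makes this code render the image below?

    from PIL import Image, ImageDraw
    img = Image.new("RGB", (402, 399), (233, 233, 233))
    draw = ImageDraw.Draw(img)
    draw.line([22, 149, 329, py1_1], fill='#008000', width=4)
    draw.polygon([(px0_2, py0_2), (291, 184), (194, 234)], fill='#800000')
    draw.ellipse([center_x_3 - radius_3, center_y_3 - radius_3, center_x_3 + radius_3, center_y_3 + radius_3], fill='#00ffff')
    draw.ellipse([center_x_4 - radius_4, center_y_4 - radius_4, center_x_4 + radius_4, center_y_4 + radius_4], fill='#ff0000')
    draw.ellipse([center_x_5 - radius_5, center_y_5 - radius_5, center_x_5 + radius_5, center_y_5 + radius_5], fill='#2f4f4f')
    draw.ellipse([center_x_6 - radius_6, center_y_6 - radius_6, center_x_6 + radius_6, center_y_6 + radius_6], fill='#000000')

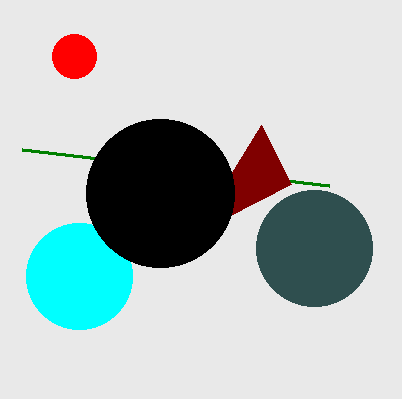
py1_1 = 185
px0_2 = 261
py0_2 = 125
center_x_3 = 79
center_y_3 = 276
radius_3 = 53
center_x_4 = 74
center_y_4 = 56
radius_4 = 22
center_x_5 = 314
center_y_5 = 248
radius_5 = 58
center_x_6 = 160
center_y_6 = 193
radius_6 = 74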